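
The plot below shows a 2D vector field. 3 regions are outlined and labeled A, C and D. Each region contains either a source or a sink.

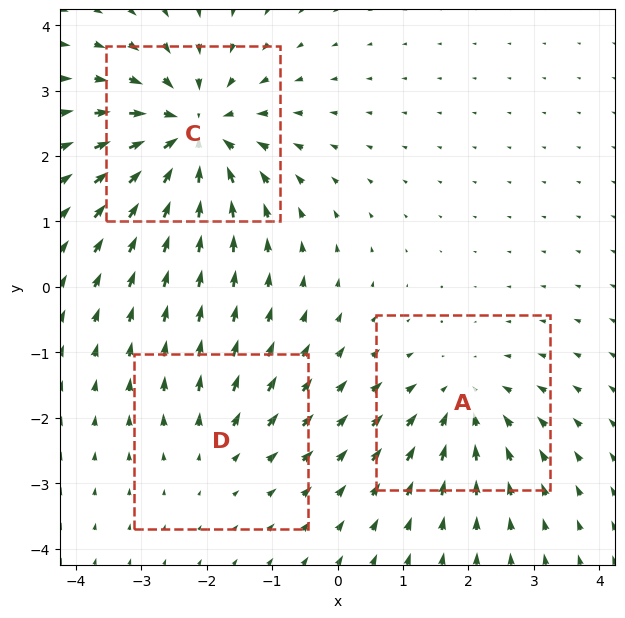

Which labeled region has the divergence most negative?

Divergence at each region's feature centre — A: about -3, C: about -5, D: about +2. Region C is most negative.

C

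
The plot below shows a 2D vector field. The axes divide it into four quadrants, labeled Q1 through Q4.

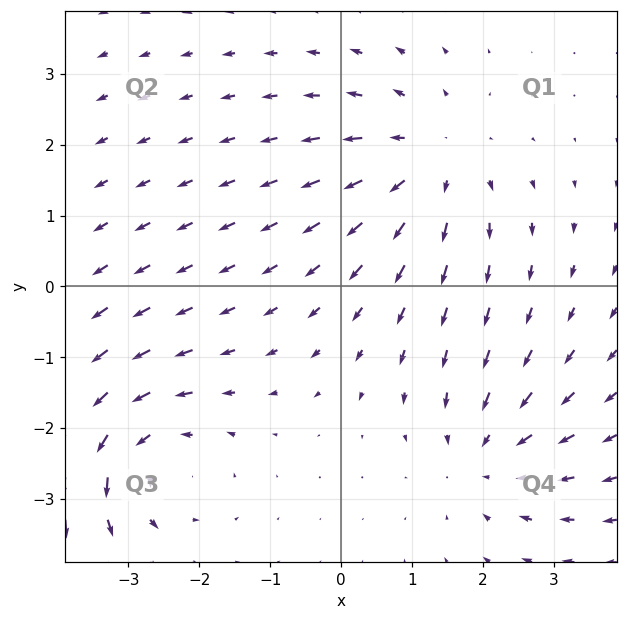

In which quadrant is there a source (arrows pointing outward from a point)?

Q1

The source sits at approximately (1.3, 1.8), which lies in quadrant Q1. The divergence there is about +4, positive as expected for a source.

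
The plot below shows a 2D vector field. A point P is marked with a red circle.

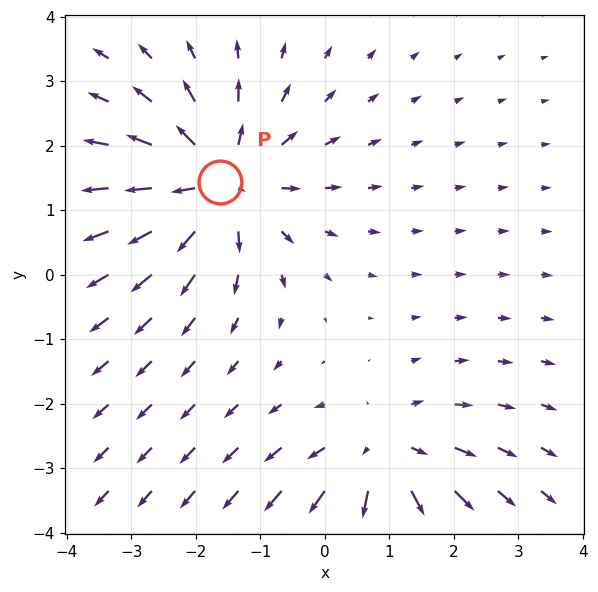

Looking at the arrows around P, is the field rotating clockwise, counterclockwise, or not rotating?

not rotating

Near P at (-1.6, 1.4) the arrows show no circulation. The curl there is ≈0.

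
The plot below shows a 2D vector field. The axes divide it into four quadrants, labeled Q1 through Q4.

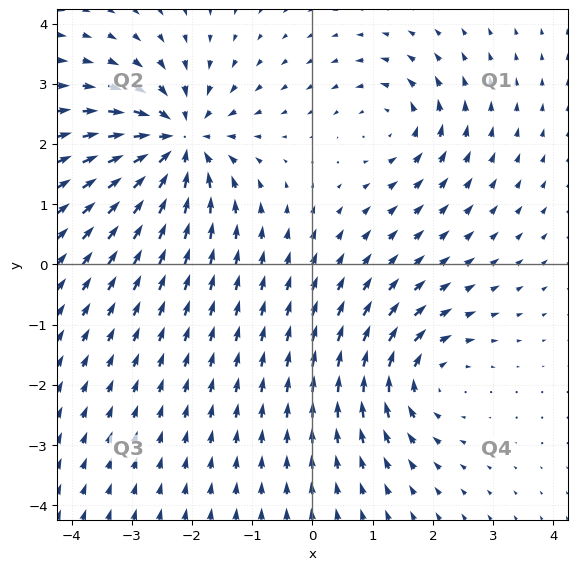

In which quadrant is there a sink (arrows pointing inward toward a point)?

Q2

The sink sits at approximately (-2.2, 2.0), which lies in quadrant Q2. The divergence there is about -6, negative as expected for a sink.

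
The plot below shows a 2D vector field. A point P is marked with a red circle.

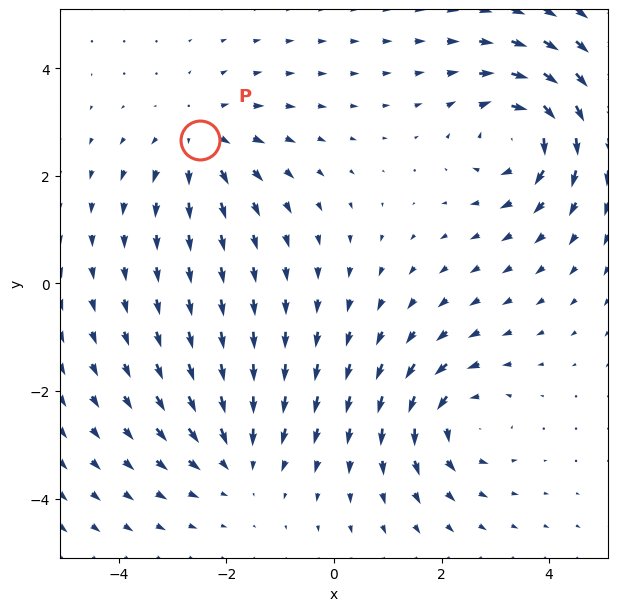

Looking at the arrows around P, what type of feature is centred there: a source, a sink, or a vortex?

source

At P (-2.5, 2.7) the arrows spread outward. Divergence about +3, curl ≈0 — positive divergence with near-zero curl is a source.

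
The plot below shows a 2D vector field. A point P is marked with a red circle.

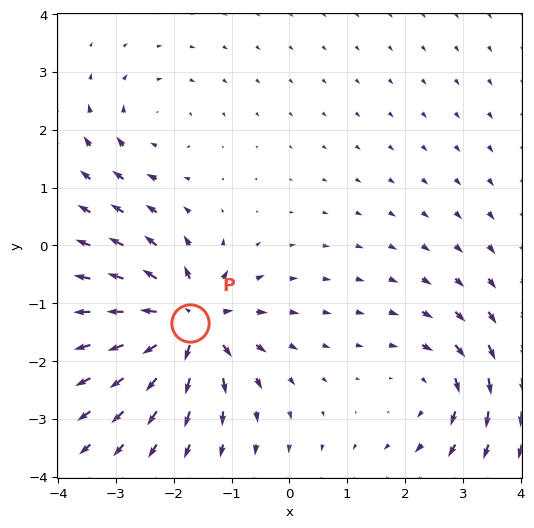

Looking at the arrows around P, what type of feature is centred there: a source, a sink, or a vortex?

At P (-1.7, -1.3) the arrows spread outward. Divergence about +7, curl ≈0 — positive divergence with near-zero curl is a source.

source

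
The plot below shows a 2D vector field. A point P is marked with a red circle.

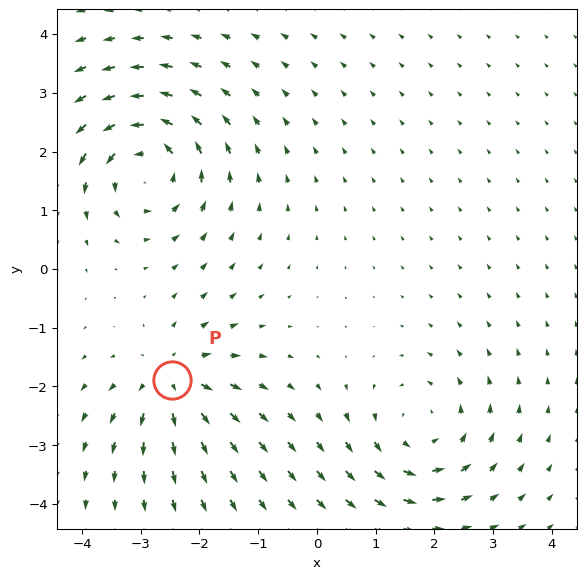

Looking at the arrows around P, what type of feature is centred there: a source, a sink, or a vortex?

At P (-2.5, -1.9) the arrows spread outward. Divergence about +5, curl ≈0 — positive divergence with near-zero curl is a source.

source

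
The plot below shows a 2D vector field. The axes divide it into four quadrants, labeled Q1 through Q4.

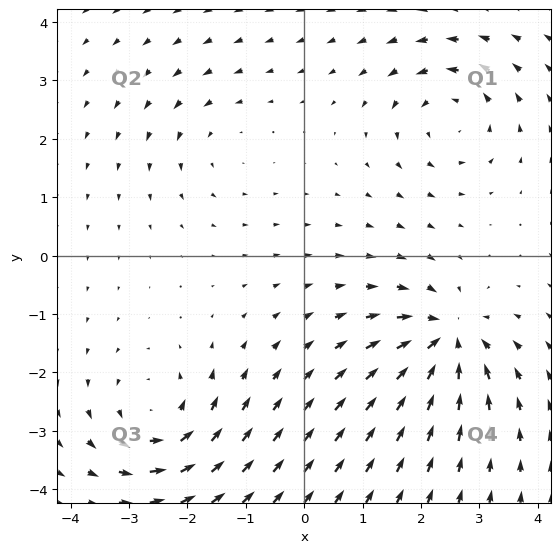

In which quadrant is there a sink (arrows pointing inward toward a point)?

The sink sits at approximately (2.4, -1.4), which lies in quadrant Q4. The divergence there is about -6, negative as expected for a sink.

Q4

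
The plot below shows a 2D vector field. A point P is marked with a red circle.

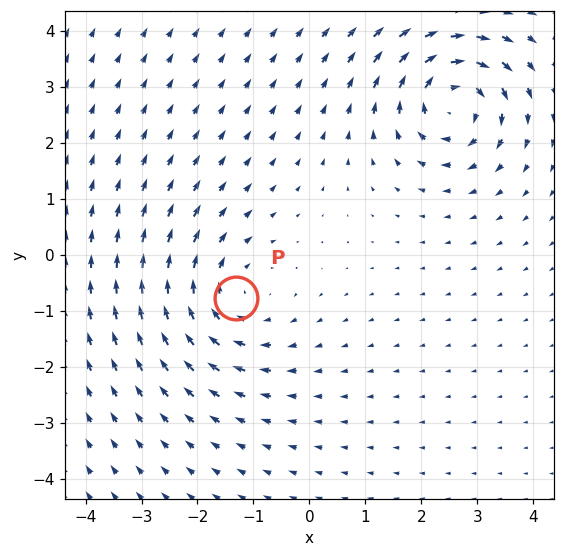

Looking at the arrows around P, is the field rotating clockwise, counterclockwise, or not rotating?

Near P at (-1.3, -0.8) the arrows circulate clockwise. The curl (z-component) there is about -4; negative curl means clockwise rotation.

clockwise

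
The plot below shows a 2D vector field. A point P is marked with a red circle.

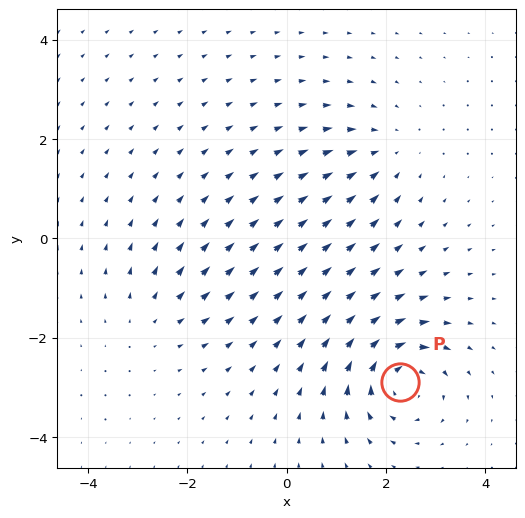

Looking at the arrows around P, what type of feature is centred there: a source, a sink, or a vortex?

At P (2.3, -2.9) the arrows circulate clockwise. Divergence ≈0, curl about -7 — near-zero divergence with nonzero curl is a vortex.

vortex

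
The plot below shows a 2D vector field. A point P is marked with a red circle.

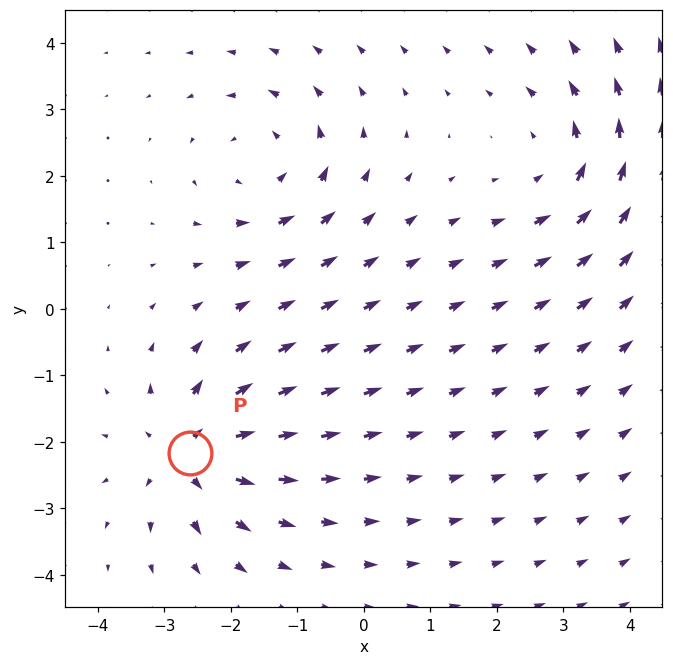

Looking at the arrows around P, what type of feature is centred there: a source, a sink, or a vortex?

At P (-2.6, -2.2) the arrows spread outward. Divergence about +6, curl ≈0 — positive divergence with near-zero curl is a source.

source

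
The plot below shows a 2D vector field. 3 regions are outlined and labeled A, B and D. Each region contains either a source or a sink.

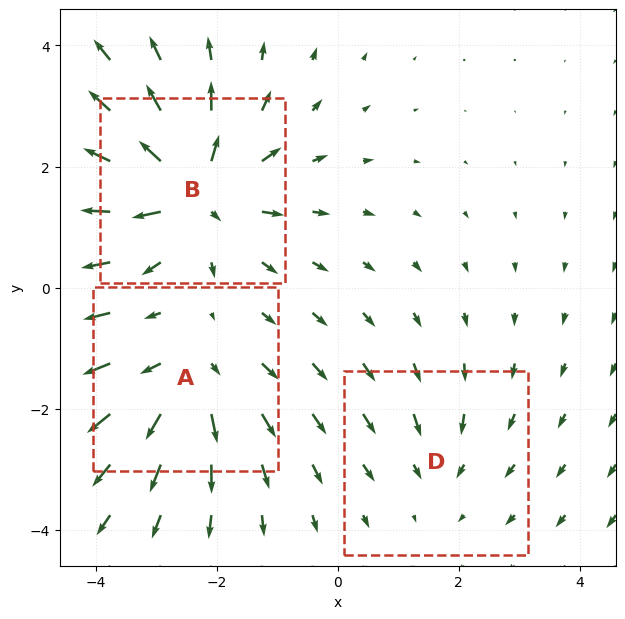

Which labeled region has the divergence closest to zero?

Divergence at each region's feature centre — A: about +4, B: about +6, D: about -2. Region D is closest to zero.

D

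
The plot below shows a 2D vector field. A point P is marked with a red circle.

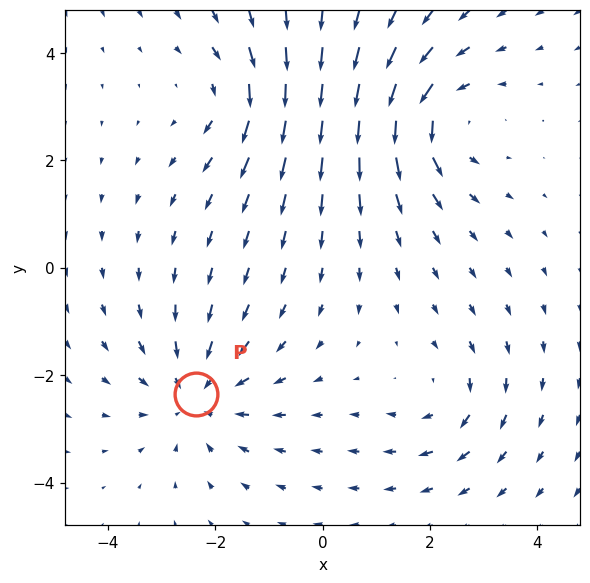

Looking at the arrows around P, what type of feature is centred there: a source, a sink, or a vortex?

At P (-2.3, -2.4) the arrows converge inward. Divergence about -4, curl ≈0 — negative divergence with near-zero curl is a sink.

sink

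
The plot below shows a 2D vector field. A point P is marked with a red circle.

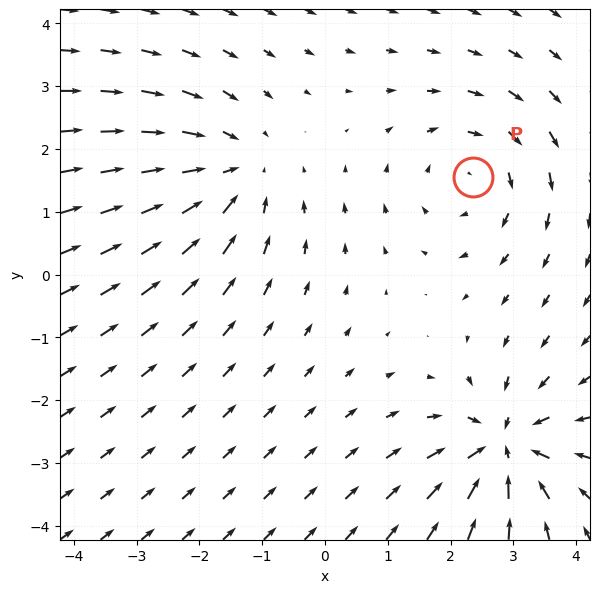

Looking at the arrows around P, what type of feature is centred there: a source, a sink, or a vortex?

vortex

At P (2.4, 1.6) the arrows circulate clockwise. Divergence ≈0, curl about -3 — near-zero divergence with nonzero curl is a vortex.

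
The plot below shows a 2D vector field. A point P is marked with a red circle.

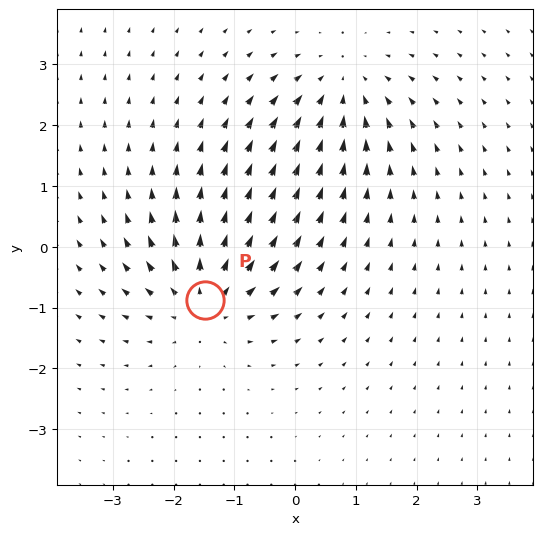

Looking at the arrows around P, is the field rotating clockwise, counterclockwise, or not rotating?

Near P at (-1.5, -0.9) the arrows show no circulation. The curl there is ≈0.

not rotating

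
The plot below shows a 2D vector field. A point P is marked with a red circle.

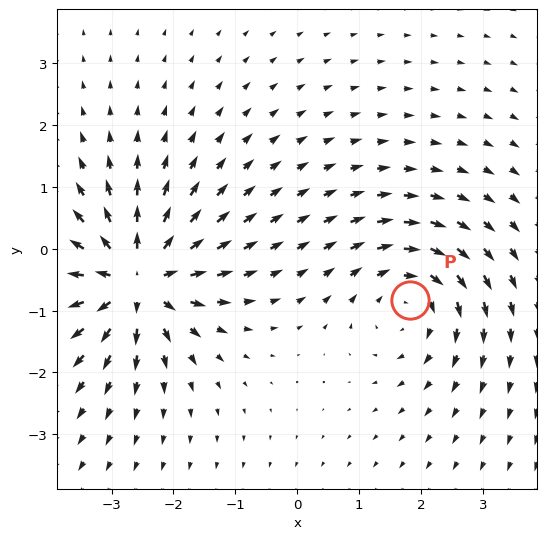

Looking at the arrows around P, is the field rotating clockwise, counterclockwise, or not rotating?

Near P at (1.8, -0.8) the arrows circulate clockwise. The curl (z-component) there is about -4; negative curl means clockwise rotation.

clockwise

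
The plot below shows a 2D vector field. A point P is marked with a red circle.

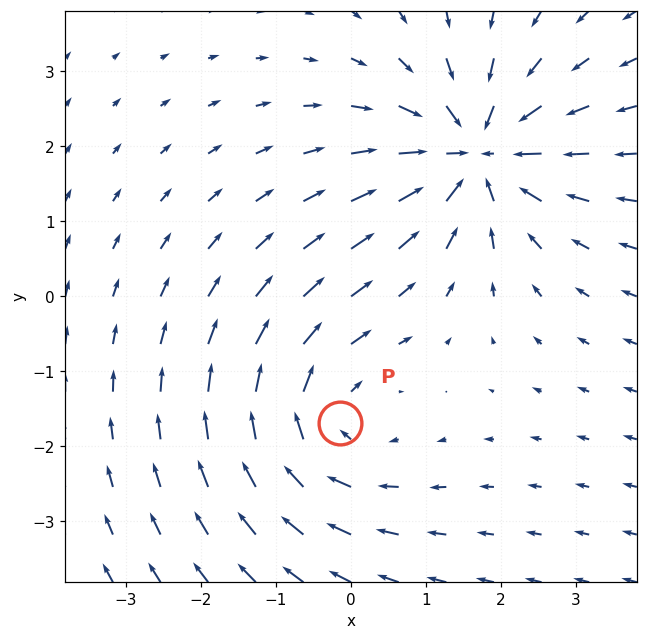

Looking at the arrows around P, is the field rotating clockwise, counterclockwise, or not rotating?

clockwise

Near P at (-0.1, -1.7) the arrows circulate clockwise. The curl (z-component) there is about -4; negative curl means clockwise rotation.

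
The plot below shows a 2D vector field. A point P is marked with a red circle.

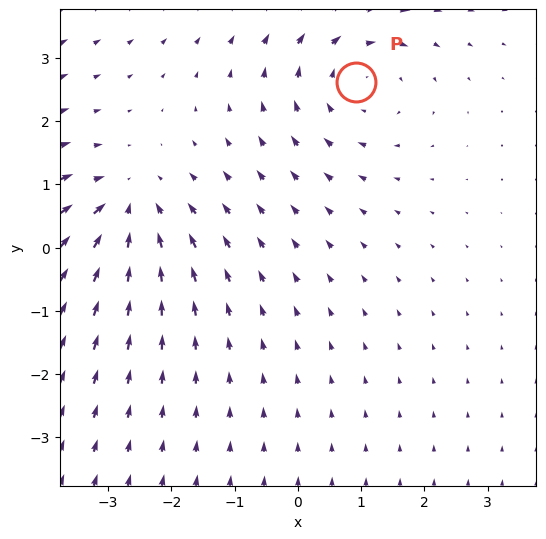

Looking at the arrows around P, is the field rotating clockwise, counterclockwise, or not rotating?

clockwise

Near P at (0.9, 2.6) the arrows circulate clockwise. The curl (z-component) there is about -3; negative curl means clockwise rotation.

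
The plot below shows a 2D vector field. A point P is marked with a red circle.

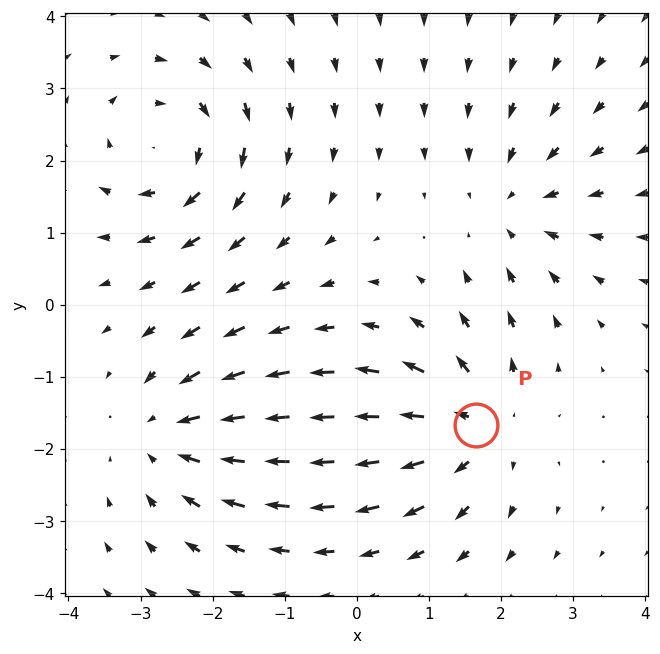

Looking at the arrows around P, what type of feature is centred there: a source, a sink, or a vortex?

At P (1.7, -1.7) the arrows spread outward. Divergence about +5, curl ≈0 — positive divergence with near-zero curl is a source.

source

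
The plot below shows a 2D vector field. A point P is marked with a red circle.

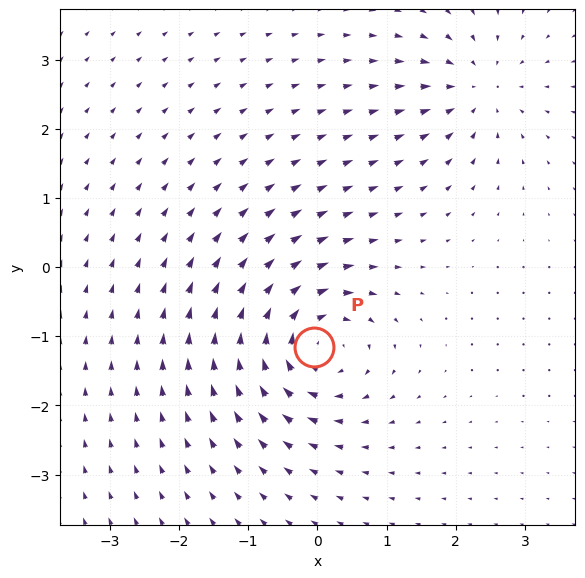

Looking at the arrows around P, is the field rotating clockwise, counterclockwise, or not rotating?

clockwise

Near P at (-0.0, -1.2) the arrows circulate clockwise. The curl (z-component) there is about -5; negative curl means clockwise rotation.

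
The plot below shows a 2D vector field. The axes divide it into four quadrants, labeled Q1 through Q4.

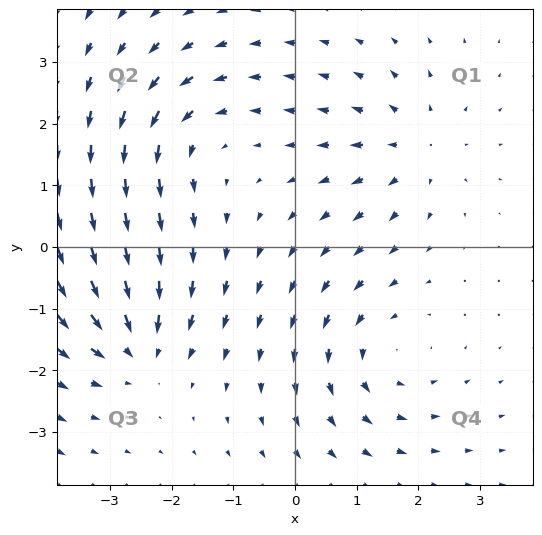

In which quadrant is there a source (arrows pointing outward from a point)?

Q1

The source sits at approximately (1.9, 1.6), which lies in quadrant Q1. The divergence there is about +4, positive as expected for a source.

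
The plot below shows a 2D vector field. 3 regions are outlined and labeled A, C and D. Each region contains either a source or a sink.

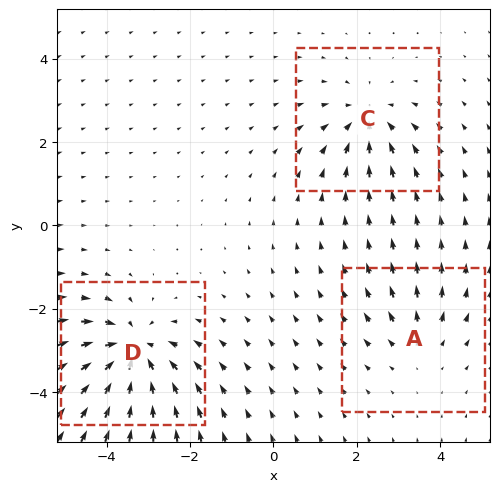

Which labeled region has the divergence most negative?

Divergence at each region's feature centre — A: about +2, C: about -3, D: about -5. Region D is most negative.

D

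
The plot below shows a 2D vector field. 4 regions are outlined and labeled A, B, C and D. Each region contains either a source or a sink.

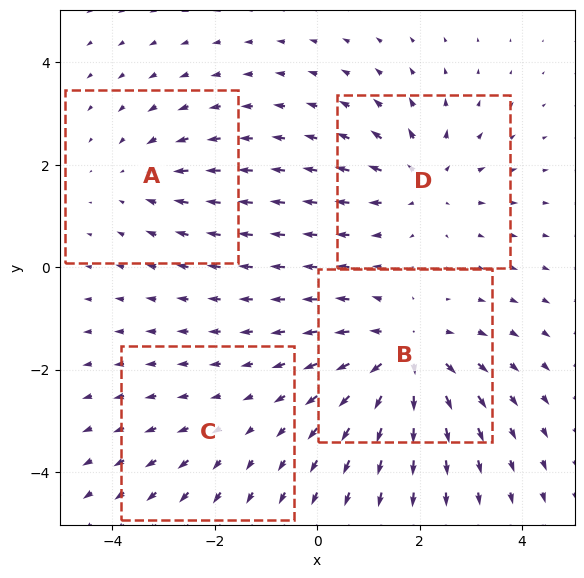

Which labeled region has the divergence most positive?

Divergence at each region's feature centre — A: about -3, B: about +7, C: about +2, D: about +5. Region B is most positive.

B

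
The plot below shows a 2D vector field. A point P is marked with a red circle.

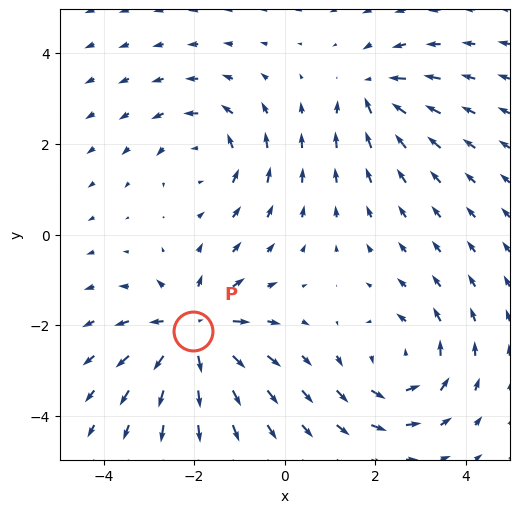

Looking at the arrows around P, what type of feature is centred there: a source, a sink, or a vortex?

At P (-2.0, -2.1) the arrows spread outward. Divergence about +5, curl ≈0 — positive divergence with near-zero curl is a source.

source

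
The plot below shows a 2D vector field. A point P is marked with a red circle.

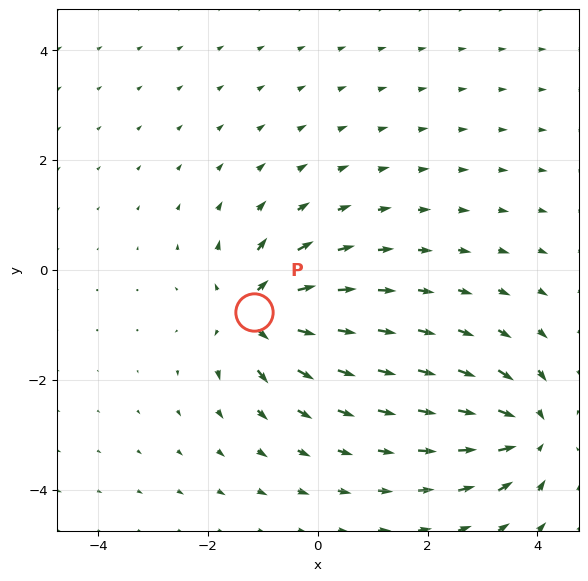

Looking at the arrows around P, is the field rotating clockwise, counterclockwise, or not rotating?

Near P at (-1.2, -0.8) the arrows show no circulation. The curl there is ≈0.

not rotating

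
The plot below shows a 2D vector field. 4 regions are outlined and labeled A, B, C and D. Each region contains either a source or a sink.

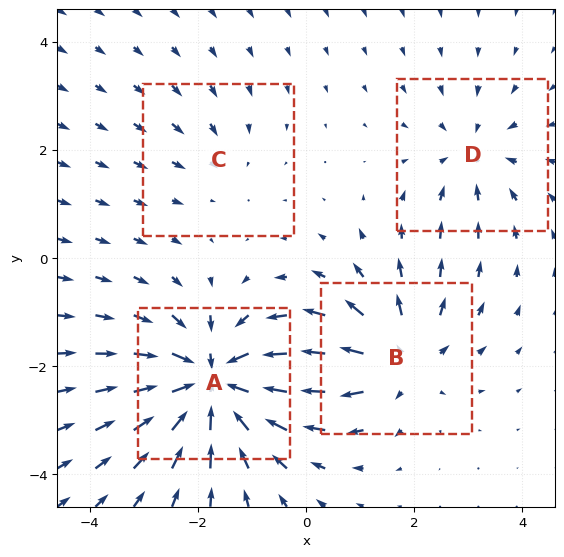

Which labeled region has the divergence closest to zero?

Divergence at each region's feature centre — A: about -7, B: about +4, C: about -2, D: about -3. Region C is closest to zero.

C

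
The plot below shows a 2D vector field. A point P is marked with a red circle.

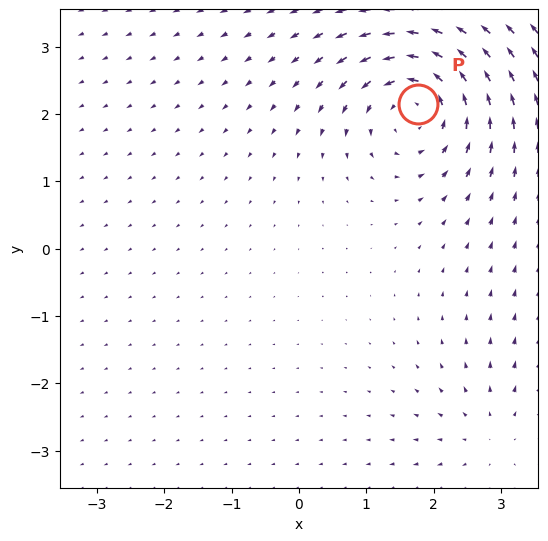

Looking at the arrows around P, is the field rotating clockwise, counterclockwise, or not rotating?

counterclockwise

Near P at (1.8, 2.1) the arrows circulate counterclockwise. The curl (z-component) there is about +5; positive curl means counterclockwise rotation.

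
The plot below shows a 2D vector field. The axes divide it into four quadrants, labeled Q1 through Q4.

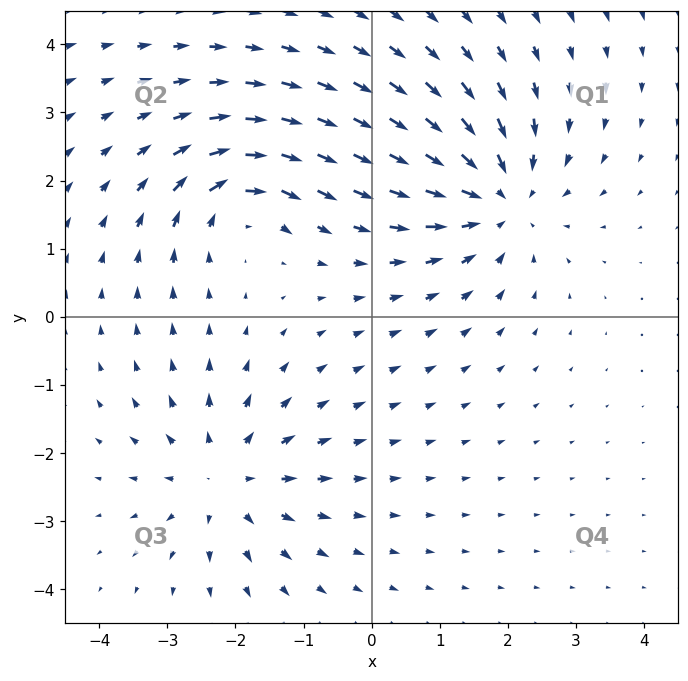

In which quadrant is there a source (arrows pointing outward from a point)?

The source sits at approximately (-2.1, -2.4), which lies in quadrant Q3. The divergence there is about +4, positive as expected for a source.

Q3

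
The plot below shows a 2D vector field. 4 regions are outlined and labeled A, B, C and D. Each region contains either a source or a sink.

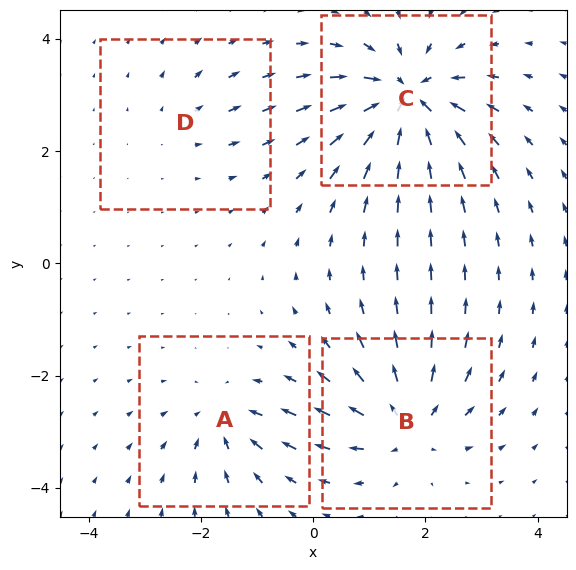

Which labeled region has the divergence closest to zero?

Divergence at each region's feature centre — A: about -4, B: about +6, C: about -8, D: about +2. Region D is closest to zero.

D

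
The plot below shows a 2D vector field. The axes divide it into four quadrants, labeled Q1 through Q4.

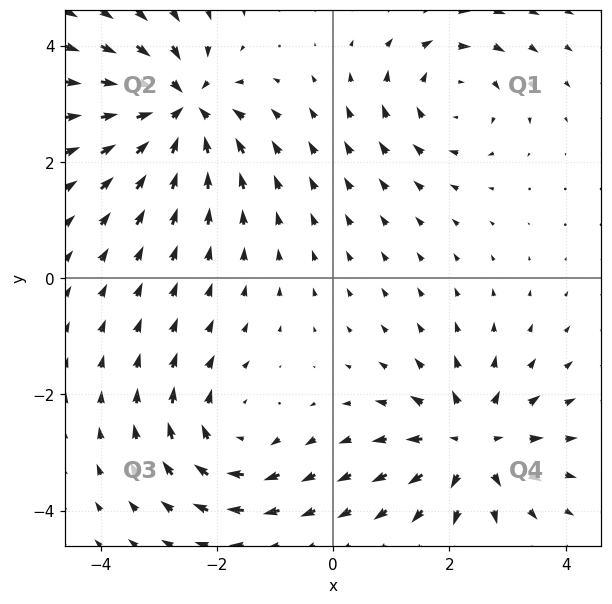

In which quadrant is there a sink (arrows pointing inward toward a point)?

The sink sits at approximately (-2.6, 2.9), which lies in quadrant Q2. The divergence there is about -4, negative as expected for a sink.

Q2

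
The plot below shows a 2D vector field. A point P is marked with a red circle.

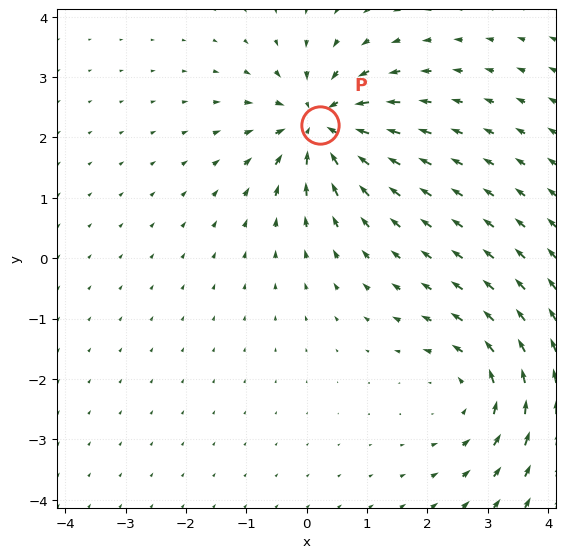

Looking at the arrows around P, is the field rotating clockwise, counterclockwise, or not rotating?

not rotating

Near P at (0.2, 2.2) the arrows show no circulation. The curl there is ≈0.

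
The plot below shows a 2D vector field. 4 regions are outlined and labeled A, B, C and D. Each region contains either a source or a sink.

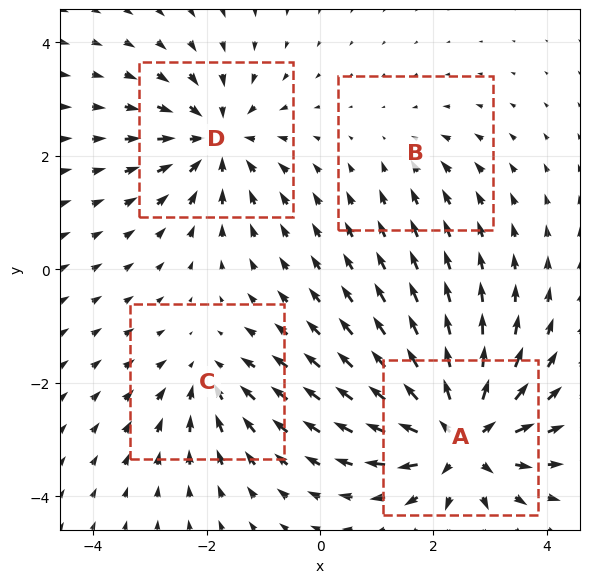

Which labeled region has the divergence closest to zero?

B

Divergence at each region's feature centre — A: about +8, B: about -2, C: about -4, D: about -6. Region B is closest to zero.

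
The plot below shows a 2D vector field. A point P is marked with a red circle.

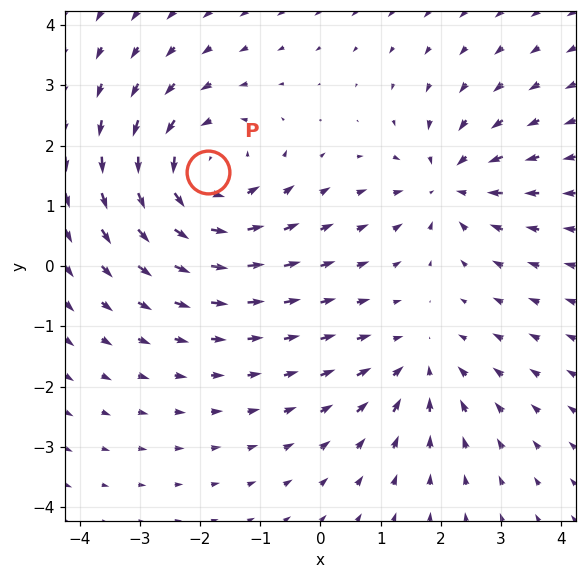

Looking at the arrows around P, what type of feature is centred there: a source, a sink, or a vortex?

At P (-1.9, 1.6) the arrows circulate counterclockwise. Divergence ≈0, curl about +4 — near-zero divergence with nonzero curl is a vortex.

vortex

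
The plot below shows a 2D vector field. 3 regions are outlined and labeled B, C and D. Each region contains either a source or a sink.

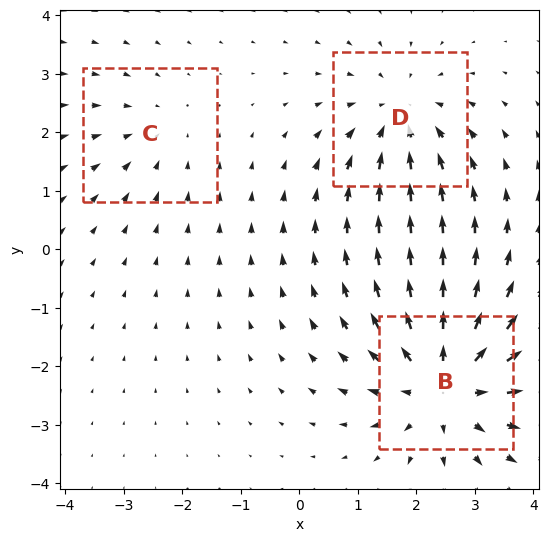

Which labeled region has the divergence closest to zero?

Divergence at each region's feature centre — B: about +5, C: about -2, D: about -3. Region C is closest to zero.

C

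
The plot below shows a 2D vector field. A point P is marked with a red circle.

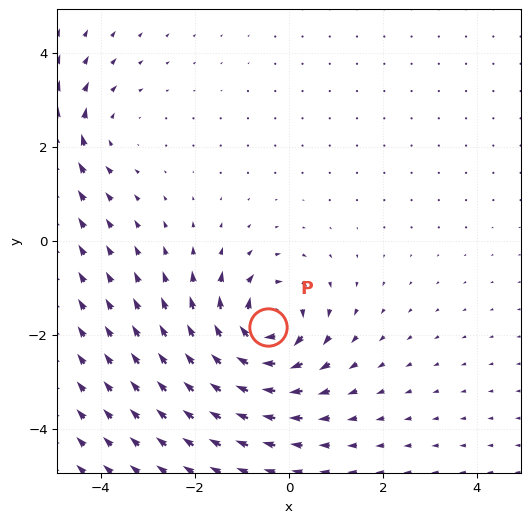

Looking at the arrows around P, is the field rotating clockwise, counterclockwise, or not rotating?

Near P at (-0.4, -1.8) the arrows circulate clockwise. The curl (z-component) there is about -6; negative curl means clockwise rotation.

clockwise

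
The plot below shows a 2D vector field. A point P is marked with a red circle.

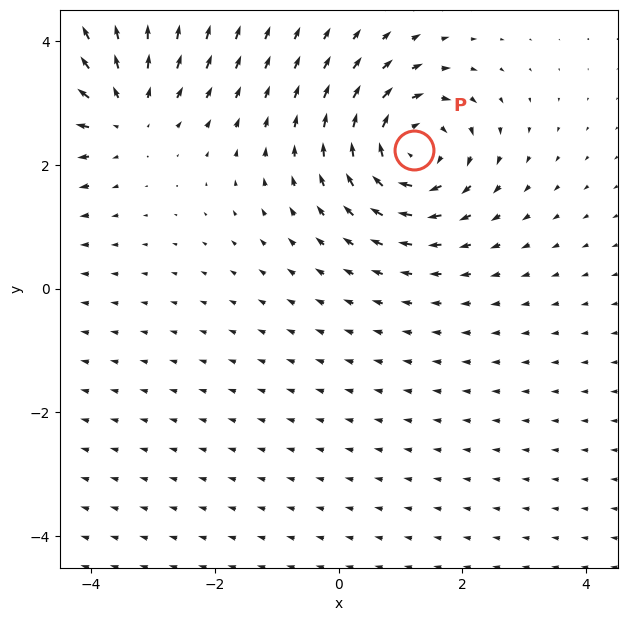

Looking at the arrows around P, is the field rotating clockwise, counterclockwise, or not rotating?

clockwise

Near P at (1.2, 2.2) the arrows circulate clockwise. The curl (z-component) there is about -5; negative curl means clockwise rotation.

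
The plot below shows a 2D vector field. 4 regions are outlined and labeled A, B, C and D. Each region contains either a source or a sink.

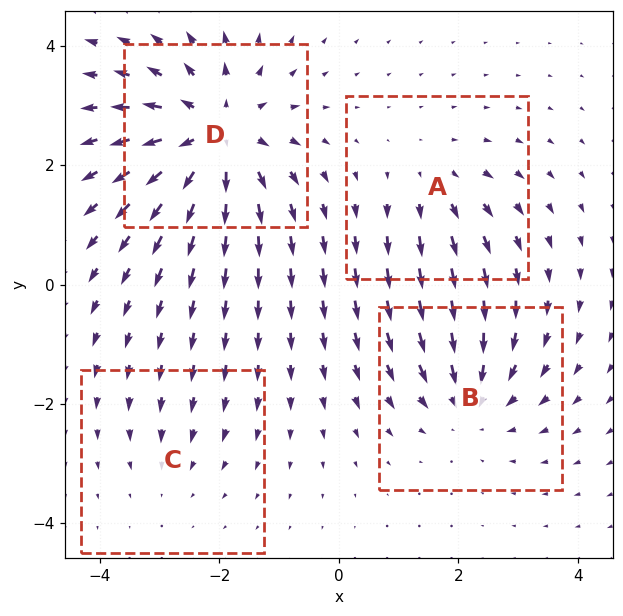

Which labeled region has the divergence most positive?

Divergence at each region's feature centre — A: about +3, B: about -4, C: about -2, D: about +7. Region D is most positive.

D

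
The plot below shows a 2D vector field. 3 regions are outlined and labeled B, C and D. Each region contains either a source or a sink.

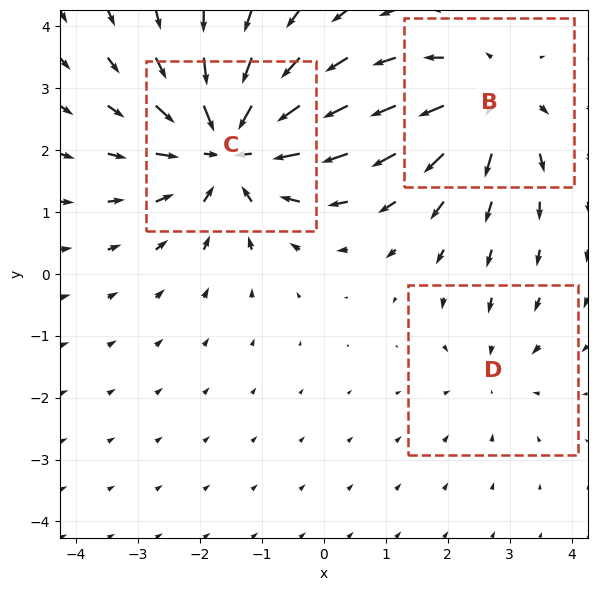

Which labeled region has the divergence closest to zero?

Divergence at each region's feature centre — B: about +3, C: about -5, D: about -2. Region D is closest to zero.

D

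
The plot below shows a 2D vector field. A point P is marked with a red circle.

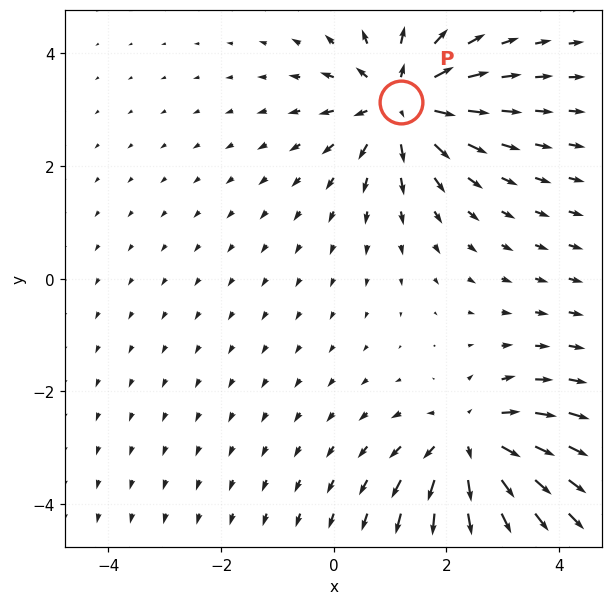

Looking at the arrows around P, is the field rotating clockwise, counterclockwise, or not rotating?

Near P at (1.2, 3.1) the arrows show no circulation. The curl there is ≈0.

not rotating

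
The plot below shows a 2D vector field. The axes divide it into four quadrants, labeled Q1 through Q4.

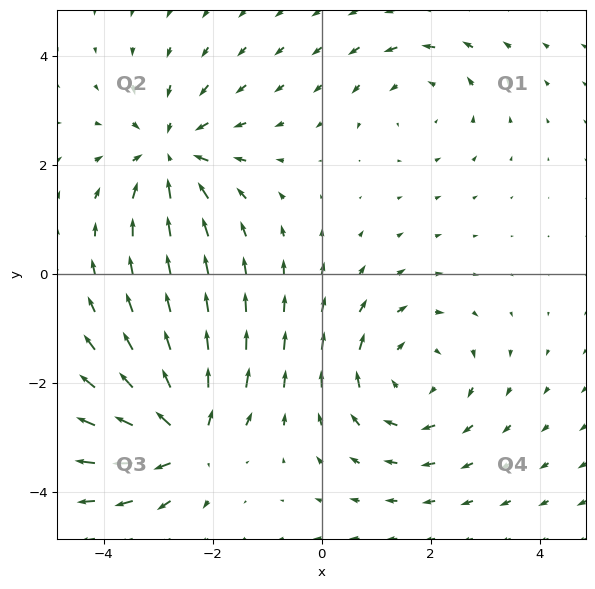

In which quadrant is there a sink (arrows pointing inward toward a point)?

Q2

The sink sits at approximately (-2.8, 2.2), which lies in quadrant Q2. The divergence there is about -5, negative as expected for a sink.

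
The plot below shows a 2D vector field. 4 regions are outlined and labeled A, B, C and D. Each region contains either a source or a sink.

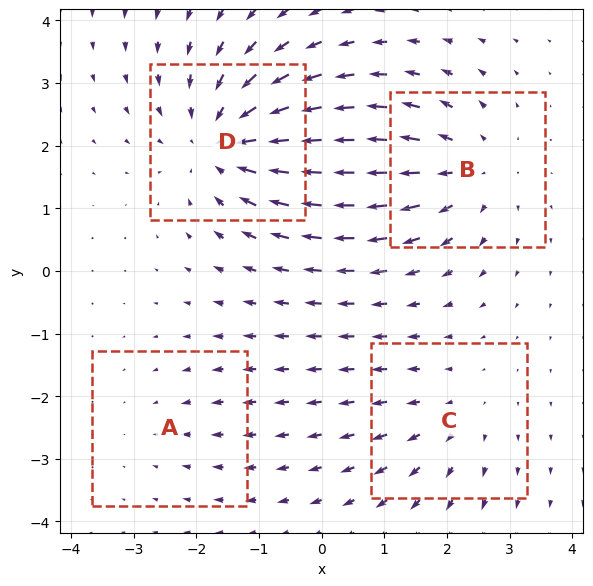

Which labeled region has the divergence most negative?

D

Divergence at each region's feature centre — A: about -2, B: about +4, C: about +3, D: about -6. Region D is most negative.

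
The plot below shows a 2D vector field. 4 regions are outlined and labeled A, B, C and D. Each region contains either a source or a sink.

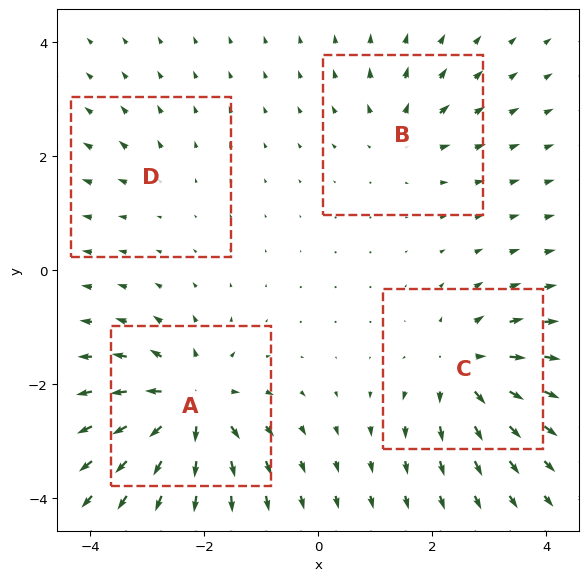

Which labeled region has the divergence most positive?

Divergence at each region's feature centre — A: about +9, B: about +4, C: about +7, D: about +2. Region A is most positive.

A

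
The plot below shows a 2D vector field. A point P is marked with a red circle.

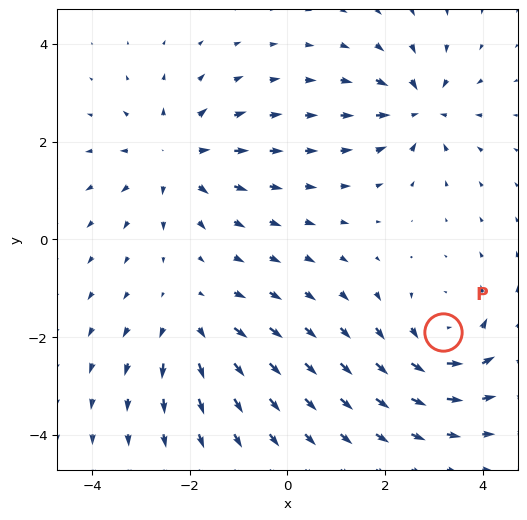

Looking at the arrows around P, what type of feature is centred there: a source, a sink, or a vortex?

At P (3.2, -1.9) the arrows circulate counterclockwise. Divergence ≈0, curl about +5 — near-zero divergence with nonzero curl is a vortex.

vortex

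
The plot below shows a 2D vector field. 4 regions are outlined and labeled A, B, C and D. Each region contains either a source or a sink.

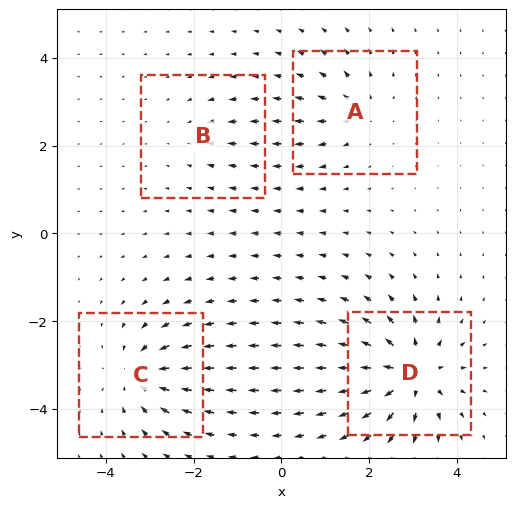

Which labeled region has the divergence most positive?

Divergence at each region's feature centre — A: about +4, B: about -2, C: about -6, D: about +8. Region D is most positive.

D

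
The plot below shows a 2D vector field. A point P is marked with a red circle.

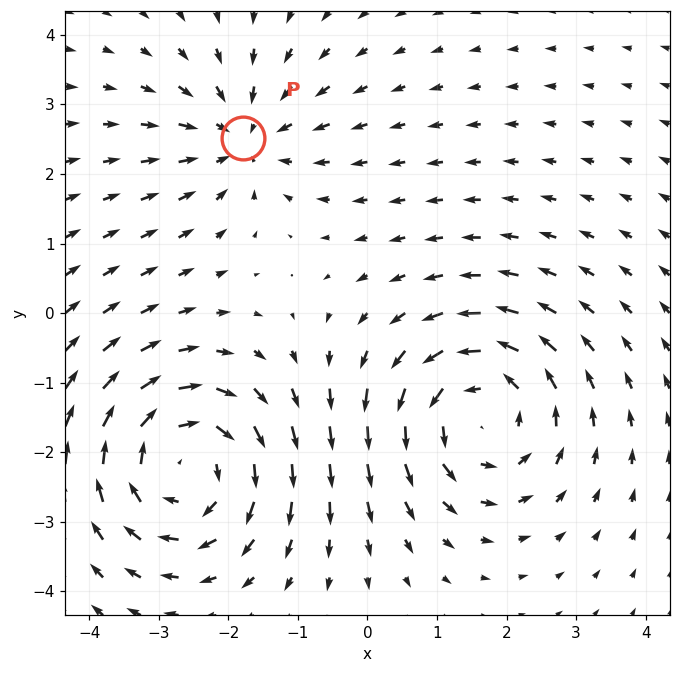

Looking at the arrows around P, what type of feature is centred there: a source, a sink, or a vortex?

sink

At P (-1.8, 2.5) the arrows converge inward. Divergence about -3, curl ≈0 — negative divergence with near-zero curl is a sink.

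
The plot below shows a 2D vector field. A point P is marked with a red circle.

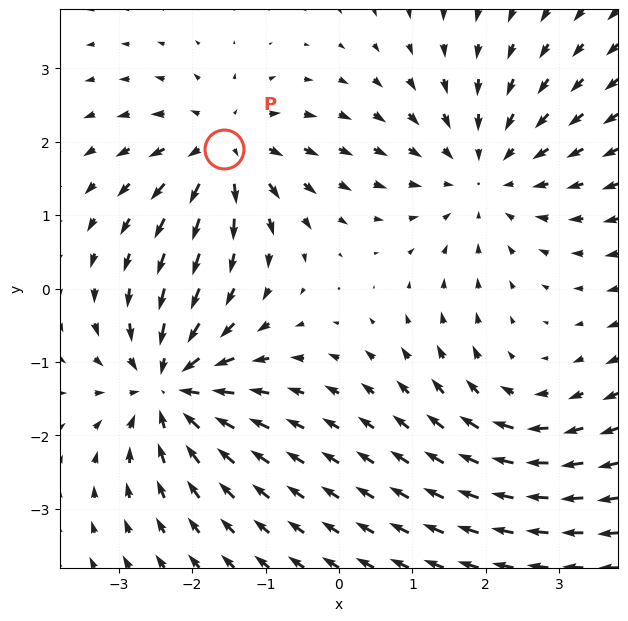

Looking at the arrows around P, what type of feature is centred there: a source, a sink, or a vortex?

At P (-1.6, 1.9) the arrows spread outward. Divergence about +4, curl ≈0 — positive divergence with near-zero curl is a source.

source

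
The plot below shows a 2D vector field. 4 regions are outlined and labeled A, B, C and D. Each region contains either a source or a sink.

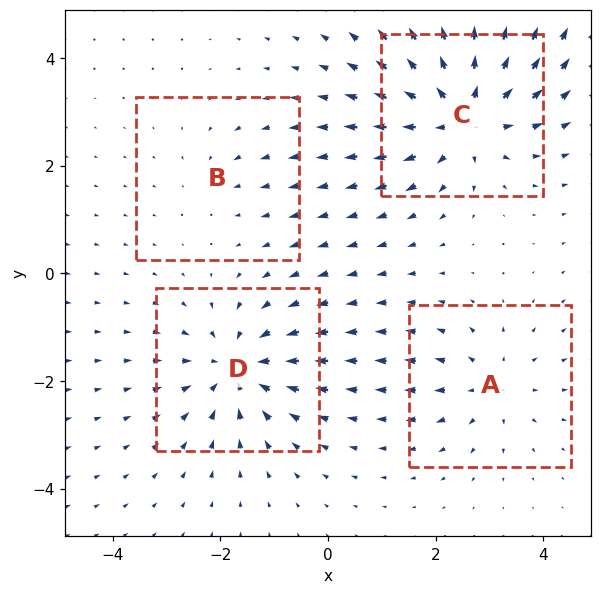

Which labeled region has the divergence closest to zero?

Divergence at each region's feature centre — A: about +3, B: about -2, C: about +6, D: about -5. Region B is closest to zero.

B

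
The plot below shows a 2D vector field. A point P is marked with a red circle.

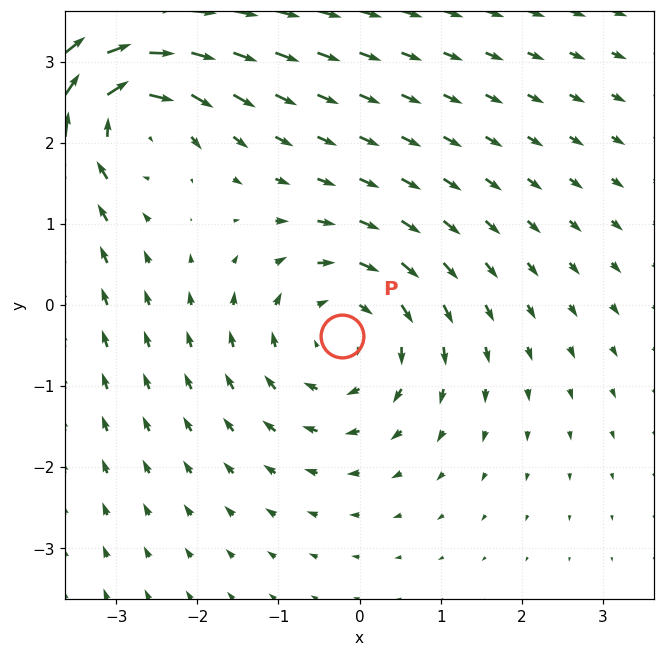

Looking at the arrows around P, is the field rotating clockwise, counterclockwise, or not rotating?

Near P at (-0.2, -0.4) the arrows circulate clockwise. The curl (z-component) there is about -3; negative curl means clockwise rotation.

clockwise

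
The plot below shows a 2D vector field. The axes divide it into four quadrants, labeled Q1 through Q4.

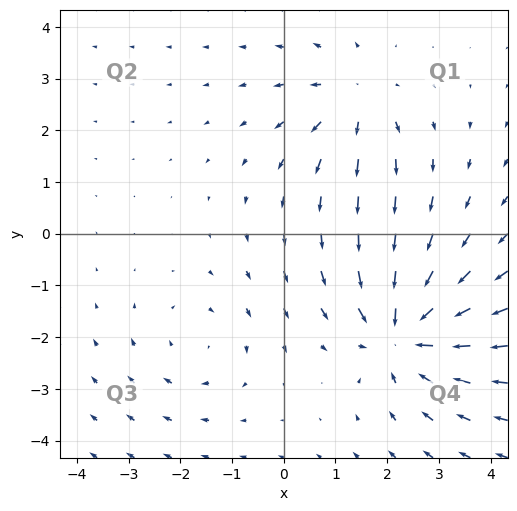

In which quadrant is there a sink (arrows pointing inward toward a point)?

The sink sits at approximately (2.3, -1.9), which lies in quadrant Q4. The divergence there is about -5, negative as expected for a sink.

Q4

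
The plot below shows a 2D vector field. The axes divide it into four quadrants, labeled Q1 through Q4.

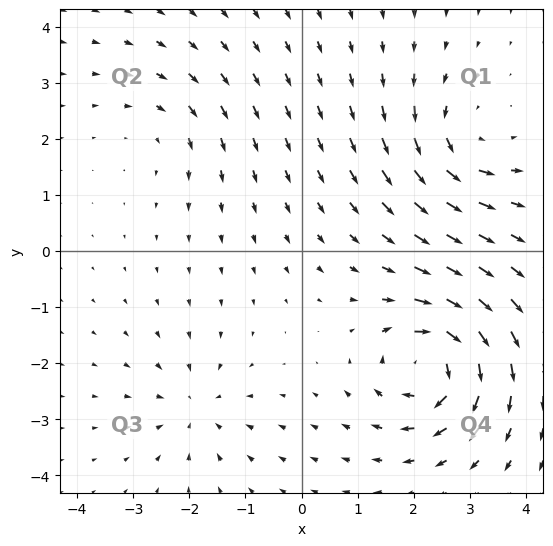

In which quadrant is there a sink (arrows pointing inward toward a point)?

Q3

The sink sits at approximately (-1.9, -2.8), which lies in quadrant Q3. The divergence there is about -3, negative as expected for a sink.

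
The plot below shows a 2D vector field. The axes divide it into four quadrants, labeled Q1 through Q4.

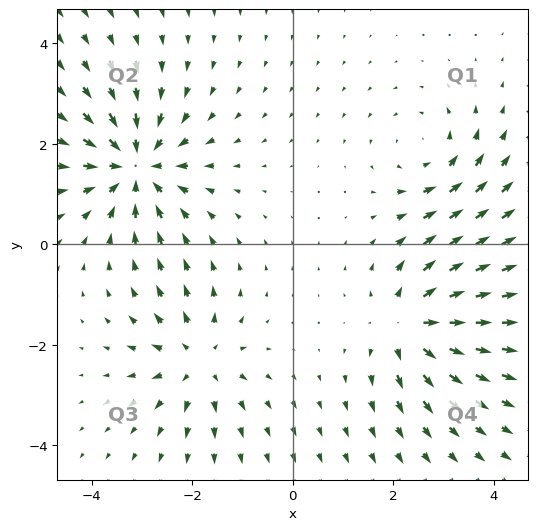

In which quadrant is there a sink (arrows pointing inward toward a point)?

Q2

The sink sits at approximately (-3.1, 1.6), which lies in quadrant Q2. The divergence there is about -6, negative as expected for a sink.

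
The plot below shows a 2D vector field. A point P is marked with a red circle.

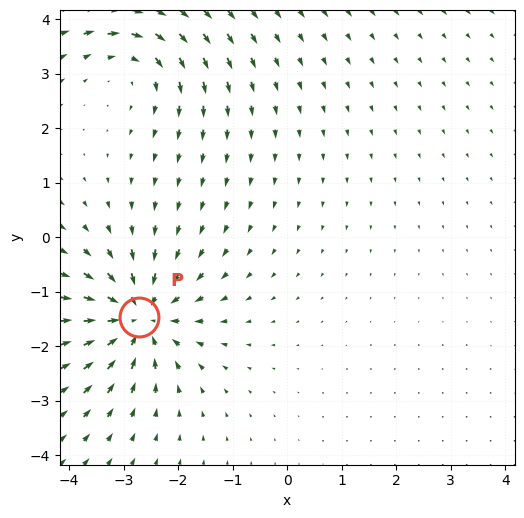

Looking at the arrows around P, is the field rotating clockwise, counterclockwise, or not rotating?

not rotating

Near P at (-2.7, -1.5) the arrows show no circulation. The curl there is ≈0.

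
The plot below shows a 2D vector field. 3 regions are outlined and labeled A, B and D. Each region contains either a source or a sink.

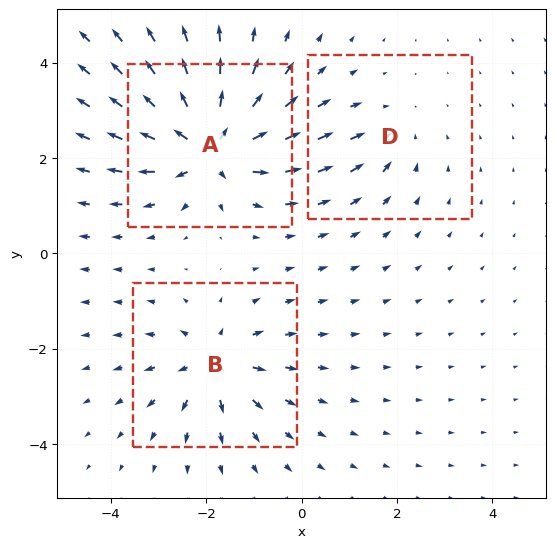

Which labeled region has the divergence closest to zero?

Divergence at each region's feature centre — A: about +6, B: about +4, D: about -2. Region D is closest to zero.

D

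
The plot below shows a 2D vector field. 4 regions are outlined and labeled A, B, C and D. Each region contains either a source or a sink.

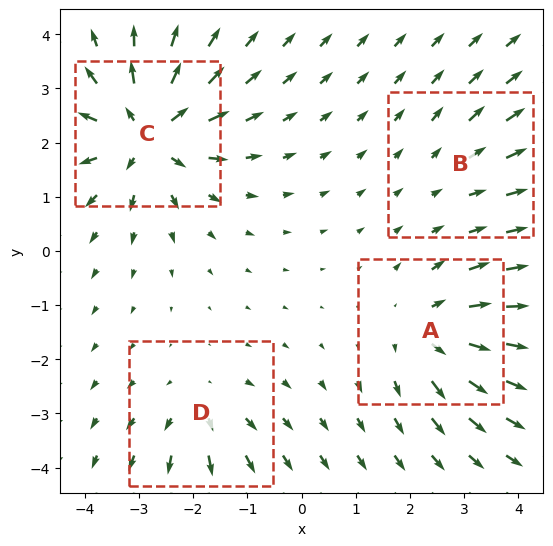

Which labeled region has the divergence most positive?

C

Divergence at each region's feature centre — A: about +6, B: about +2, C: about +8, D: about +4. Region C is most positive.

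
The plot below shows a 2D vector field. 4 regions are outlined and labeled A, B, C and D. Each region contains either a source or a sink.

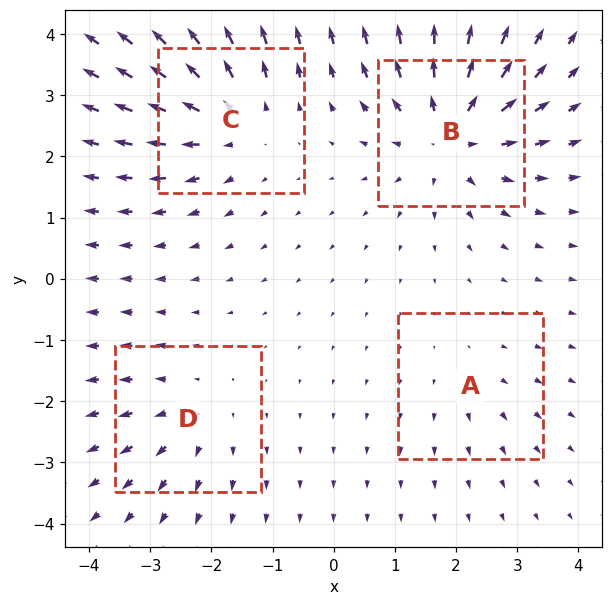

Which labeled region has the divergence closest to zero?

Divergence at each region's feature centre — A: about +2, B: about +7, C: about +5, D: about +3. Region A is closest to zero.

A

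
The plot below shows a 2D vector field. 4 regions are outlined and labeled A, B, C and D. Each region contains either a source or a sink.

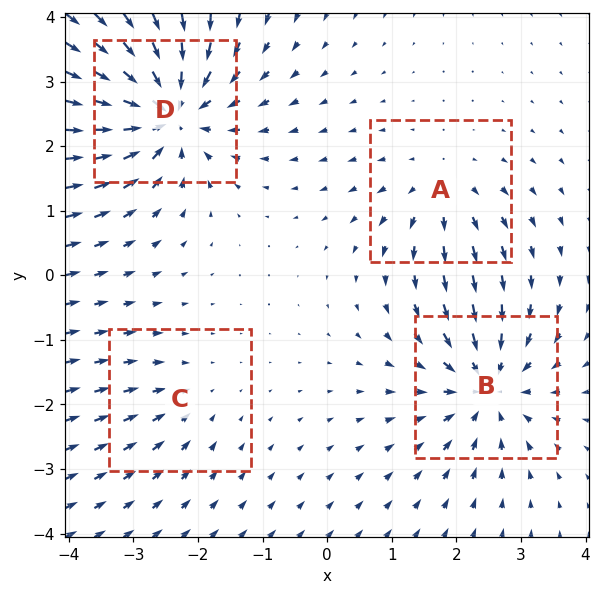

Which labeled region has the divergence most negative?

Divergence at each region's feature centre — A: about +3, B: about -6, C: about -2, D: about -8. Region D is most negative.

D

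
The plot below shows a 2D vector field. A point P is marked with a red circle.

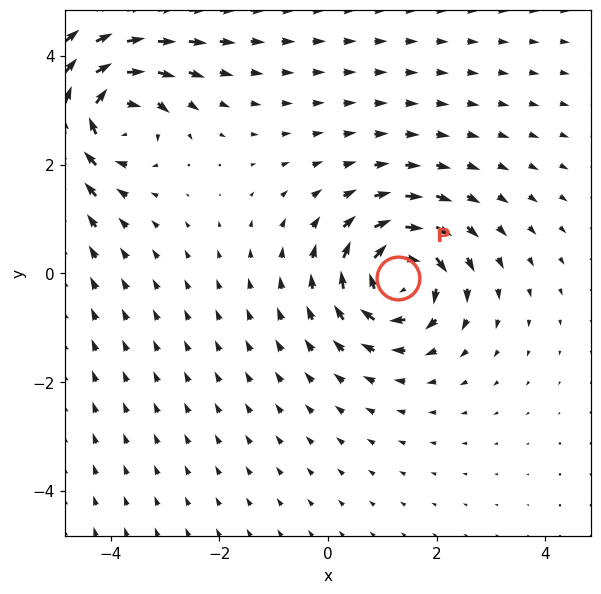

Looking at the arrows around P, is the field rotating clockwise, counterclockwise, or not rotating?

clockwise

Near P at (1.3, -0.1) the arrows circulate clockwise. The curl (z-component) there is about -5; negative curl means clockwise rotation.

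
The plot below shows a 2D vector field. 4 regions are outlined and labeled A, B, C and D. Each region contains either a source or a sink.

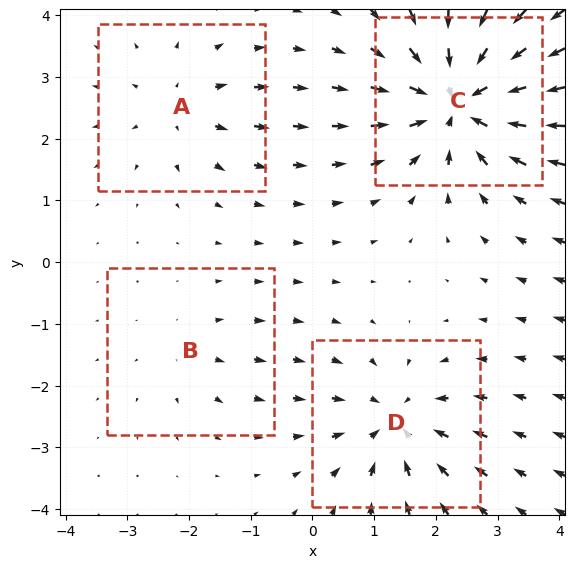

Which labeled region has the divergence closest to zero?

B

Divergence at each region's feature centre — A: about +4, B: about +2, C: about -8, D: about -5. Region B is closest to zero.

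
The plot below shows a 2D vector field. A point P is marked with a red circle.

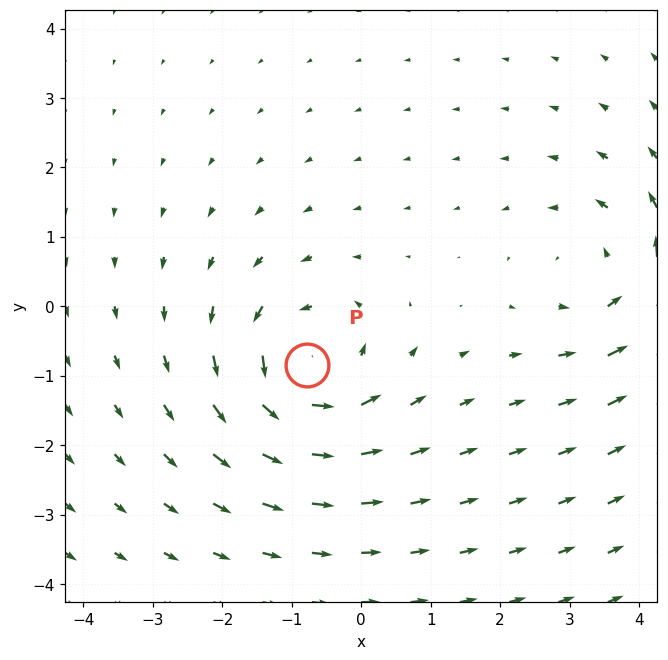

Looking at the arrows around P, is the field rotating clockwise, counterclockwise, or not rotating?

Near P at (-0.8, -0.8) the arrows circulate counterclockwise. The curl (z-component) there is about +5; positive curl means counterclockwise rotation.

counterclockwise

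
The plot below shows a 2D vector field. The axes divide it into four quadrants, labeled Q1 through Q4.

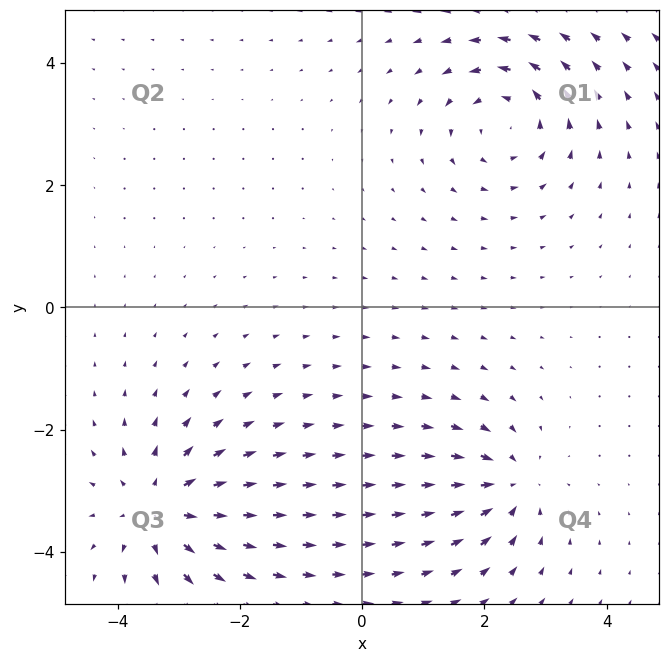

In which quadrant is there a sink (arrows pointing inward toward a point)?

Q4

The sink sits at approximately (2.4, -2.9), which lies in quadrant Q4. The divergence there is about -4, negative as expected for a sink.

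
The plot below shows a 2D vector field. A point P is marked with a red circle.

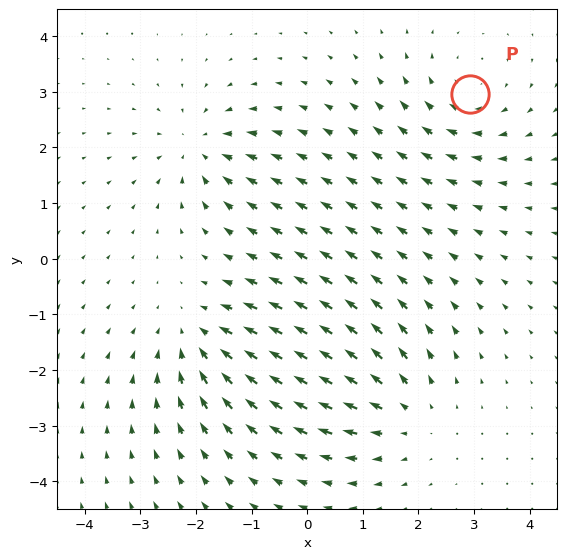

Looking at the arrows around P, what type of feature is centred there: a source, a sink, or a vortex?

vortex

At P (2.9, 3.0) the arrows circulate clockwise. Divergence ≈0, curl about -4 — near-zero divergence with nonzero curl is a vortex.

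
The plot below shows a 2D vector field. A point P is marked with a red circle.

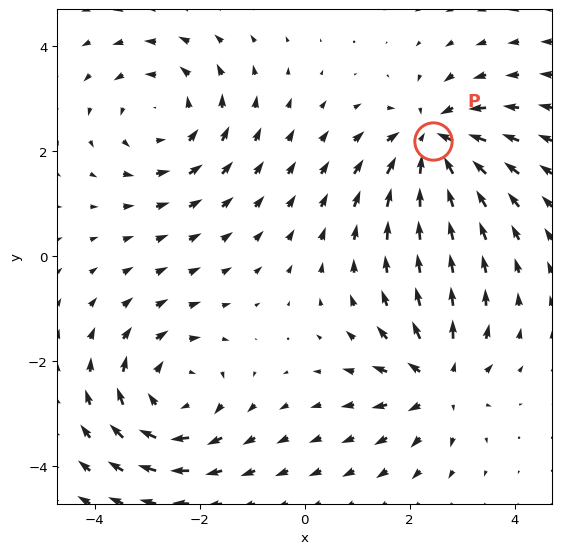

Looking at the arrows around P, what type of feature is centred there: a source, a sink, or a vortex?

sink

At P (2.4, 2.2) the arrows converge inward. Divergence about -4, curl ≈0 — negative divergence with near-zero curl is a sink.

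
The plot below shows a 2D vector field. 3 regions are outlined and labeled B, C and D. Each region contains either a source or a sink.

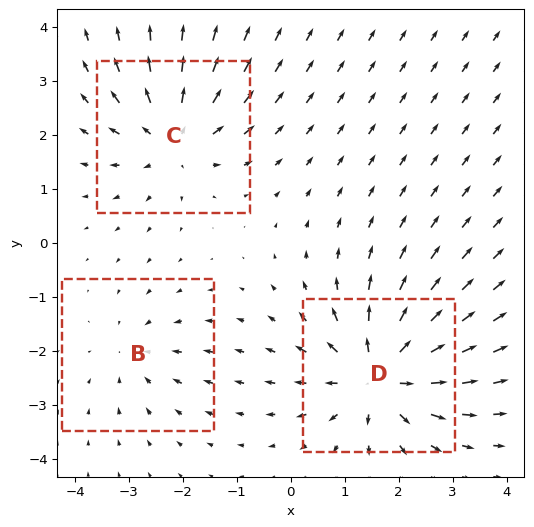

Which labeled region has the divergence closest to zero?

B

Divergence at each region's feature centre — B: about -2, C: about +4, D: about +5. Region B is closest to zero.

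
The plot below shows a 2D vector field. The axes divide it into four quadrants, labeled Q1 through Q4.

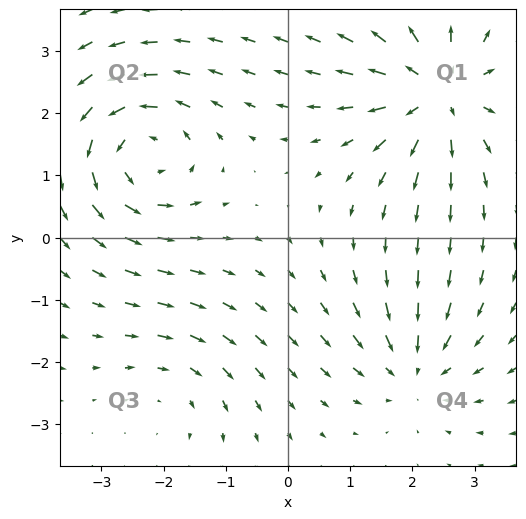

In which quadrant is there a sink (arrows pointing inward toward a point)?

The sink sits at approximately (2.0, -2.1), which lies in quadrant Q4. The divergence there is about -3, negative as expected for a sink.

Q4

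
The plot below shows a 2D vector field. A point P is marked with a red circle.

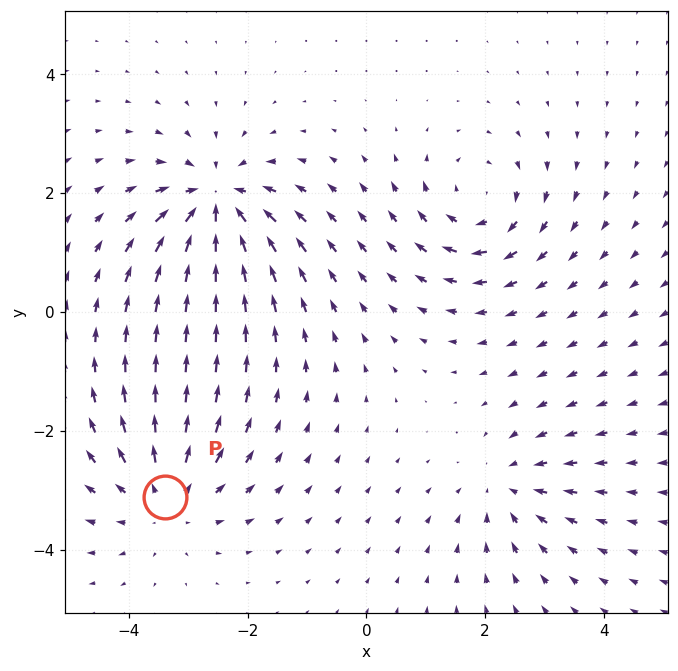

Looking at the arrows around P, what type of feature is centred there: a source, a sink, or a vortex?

source

At P (-3.4, -3.1) the arrows spread outward. Divergence about +4, curl ≈0 — positive divergence with near-zero curl is a source.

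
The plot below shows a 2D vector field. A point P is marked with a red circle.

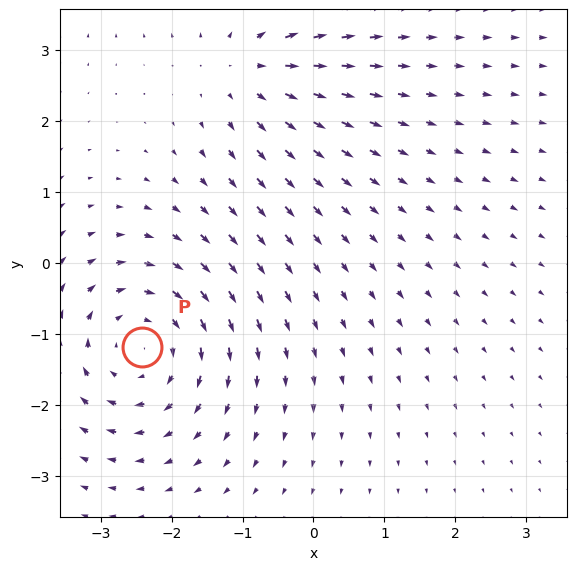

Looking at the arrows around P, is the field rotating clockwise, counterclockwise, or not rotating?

Near P at (-2.4, -1.2) the arrows circulate clockwise. The curl (z-component) there is about -4; negative curl means clockwise rotation.

clockwise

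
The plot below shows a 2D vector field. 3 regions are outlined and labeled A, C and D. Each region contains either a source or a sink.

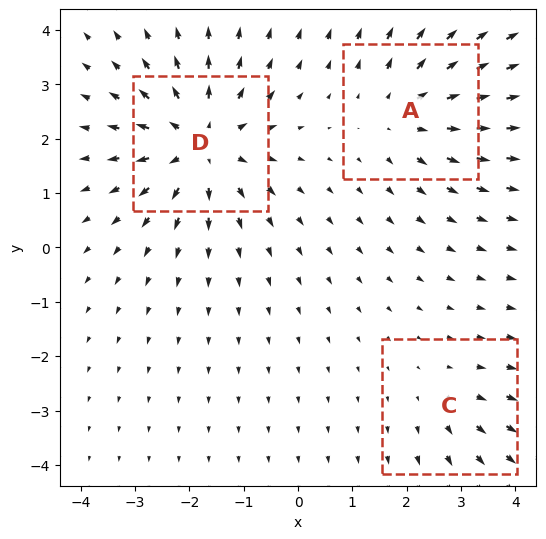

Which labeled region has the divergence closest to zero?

C

Divergence at each region's feature centre — A: about +3, C: about +2, D: about +5. Region C is closest to zero.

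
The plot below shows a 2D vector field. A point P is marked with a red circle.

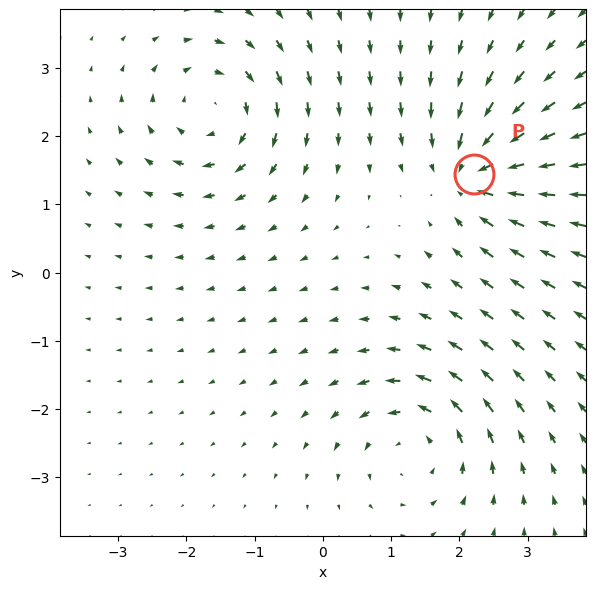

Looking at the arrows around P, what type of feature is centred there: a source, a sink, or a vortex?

sink

At P (2.2, 1.4) the arrows converge inward. Divergence about -6, curl ≈0 — negative divergence with near-zero curl is a sink.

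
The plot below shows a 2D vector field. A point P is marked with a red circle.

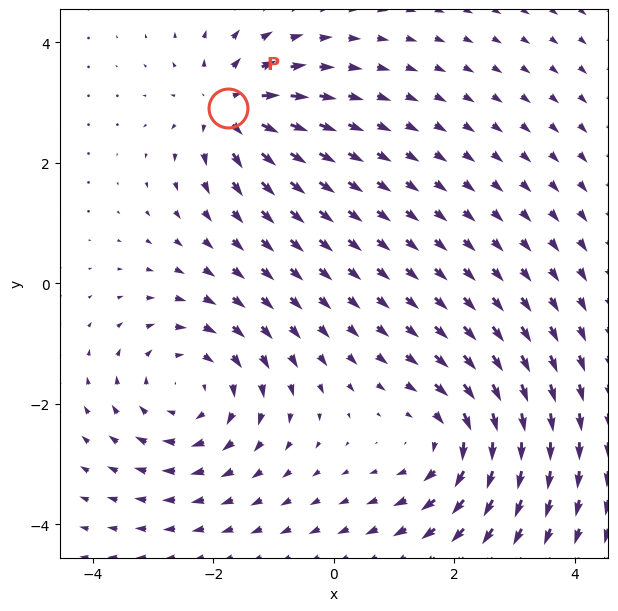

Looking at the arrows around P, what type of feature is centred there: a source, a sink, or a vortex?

source

At P (-1.8, 2.9) the arrows spread outward. Divergence about +4, curl ≈0 — positive divergence with near-zero curl is a source.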